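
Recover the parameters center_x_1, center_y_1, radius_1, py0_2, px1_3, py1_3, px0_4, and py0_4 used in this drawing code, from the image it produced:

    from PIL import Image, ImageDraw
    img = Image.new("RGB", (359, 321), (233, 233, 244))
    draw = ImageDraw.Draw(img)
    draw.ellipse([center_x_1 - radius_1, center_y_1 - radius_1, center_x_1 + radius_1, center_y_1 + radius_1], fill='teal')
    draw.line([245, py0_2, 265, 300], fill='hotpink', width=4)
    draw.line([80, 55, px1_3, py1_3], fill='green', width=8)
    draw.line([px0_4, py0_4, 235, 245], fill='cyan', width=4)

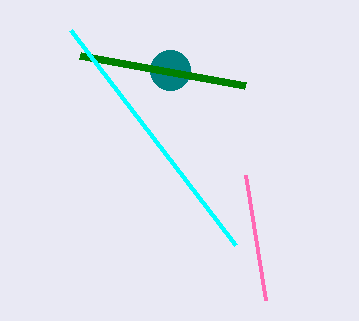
center_x_1 = 170; center_y_1 = 70; radius_1 = 20; py0_2 = 175; px1_3 = 245; py1_3 = 85; px0_4 = 70; py0_4 = 30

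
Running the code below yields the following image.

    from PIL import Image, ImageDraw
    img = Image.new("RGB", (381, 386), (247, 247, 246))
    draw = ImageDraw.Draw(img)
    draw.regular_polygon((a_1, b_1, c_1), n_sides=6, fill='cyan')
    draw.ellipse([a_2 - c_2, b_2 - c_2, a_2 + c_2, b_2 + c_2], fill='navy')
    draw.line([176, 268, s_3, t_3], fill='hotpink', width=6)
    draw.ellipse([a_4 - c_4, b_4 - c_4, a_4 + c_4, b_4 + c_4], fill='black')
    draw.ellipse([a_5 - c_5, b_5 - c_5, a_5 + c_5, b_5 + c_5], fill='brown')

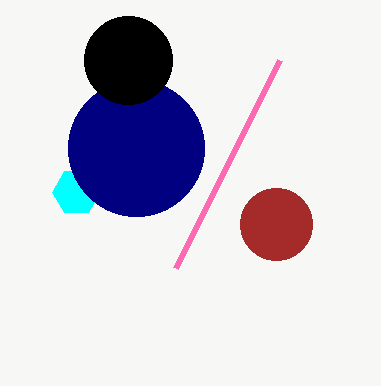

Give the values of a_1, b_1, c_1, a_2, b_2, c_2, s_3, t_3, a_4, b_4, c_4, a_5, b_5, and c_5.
a_1 = 76
b_1 = 192
c_1 = 24
a_2 = 136
b_2 = 148
c_2 = 68
s_3 = 280
t_3 = 60
a_4 = 128
b_4 = 60
c_4 = 44
a_5 = 276
b_5 = 224
c_5 = 36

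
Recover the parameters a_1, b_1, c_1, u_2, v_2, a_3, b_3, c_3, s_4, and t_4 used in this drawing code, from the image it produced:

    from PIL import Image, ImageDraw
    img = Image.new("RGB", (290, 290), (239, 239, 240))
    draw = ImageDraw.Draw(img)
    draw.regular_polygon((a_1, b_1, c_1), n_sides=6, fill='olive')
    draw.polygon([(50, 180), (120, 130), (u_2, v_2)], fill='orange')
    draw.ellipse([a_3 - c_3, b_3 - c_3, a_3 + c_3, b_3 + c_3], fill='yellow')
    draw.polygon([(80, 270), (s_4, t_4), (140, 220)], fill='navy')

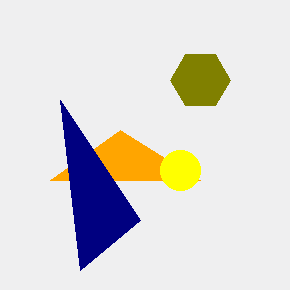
a_1 = 200; b_1 = 80; c_1 = 30; u_2 = 200; v_2 = 180; a_3 = 180; b_3 = 170; c_3 = 20; s_4 = 60; t_4 = 100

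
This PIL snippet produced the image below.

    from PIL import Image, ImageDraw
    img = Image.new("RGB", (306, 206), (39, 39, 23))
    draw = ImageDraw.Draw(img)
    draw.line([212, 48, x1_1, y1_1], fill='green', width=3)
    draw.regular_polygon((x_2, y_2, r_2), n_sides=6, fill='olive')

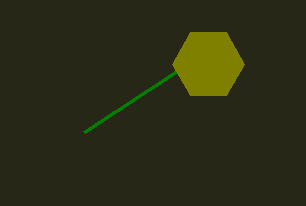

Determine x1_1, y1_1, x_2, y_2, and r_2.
x1_1 = 84
y1_1 = 132
x_2 = 208
y_2 = 64
r_2 = 36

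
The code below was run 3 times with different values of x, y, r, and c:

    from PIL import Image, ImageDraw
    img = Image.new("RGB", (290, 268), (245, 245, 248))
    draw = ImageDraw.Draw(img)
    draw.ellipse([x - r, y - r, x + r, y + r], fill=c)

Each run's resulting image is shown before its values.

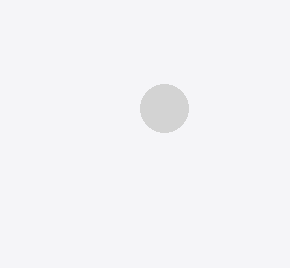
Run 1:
x = 164, y = 108, r = 24, c = 'lightgray'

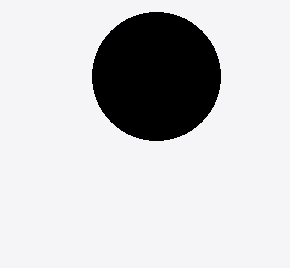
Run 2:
x = 156
y = 76
r = 64
c = 'black'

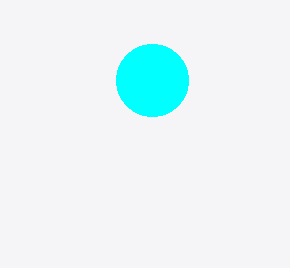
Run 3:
x = 152
y = 80
r = 36
c = 'cyan'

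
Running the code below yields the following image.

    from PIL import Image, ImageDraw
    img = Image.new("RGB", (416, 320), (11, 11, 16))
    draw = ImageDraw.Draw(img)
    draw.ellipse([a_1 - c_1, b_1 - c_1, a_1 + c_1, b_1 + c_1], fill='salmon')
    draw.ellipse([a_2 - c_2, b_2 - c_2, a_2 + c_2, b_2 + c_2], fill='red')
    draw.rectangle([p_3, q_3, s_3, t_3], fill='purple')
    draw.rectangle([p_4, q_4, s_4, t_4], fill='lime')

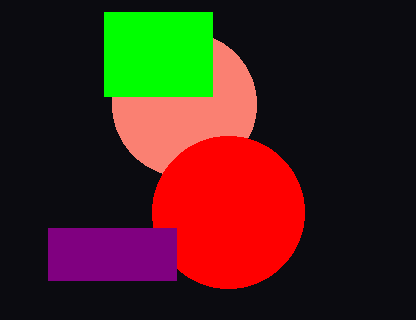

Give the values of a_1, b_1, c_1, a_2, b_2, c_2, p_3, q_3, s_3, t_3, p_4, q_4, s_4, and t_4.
a_1 = 184, b_1 = 104, c_1 = 72, a_2 = 228, b_2 = 212, c_2 = 76, p_3 = 48, q_3 = 228, s_3 = 176, t_3 = 280, p_4 = 104, q_4 = 12, s_4 = 212, t_4 = 96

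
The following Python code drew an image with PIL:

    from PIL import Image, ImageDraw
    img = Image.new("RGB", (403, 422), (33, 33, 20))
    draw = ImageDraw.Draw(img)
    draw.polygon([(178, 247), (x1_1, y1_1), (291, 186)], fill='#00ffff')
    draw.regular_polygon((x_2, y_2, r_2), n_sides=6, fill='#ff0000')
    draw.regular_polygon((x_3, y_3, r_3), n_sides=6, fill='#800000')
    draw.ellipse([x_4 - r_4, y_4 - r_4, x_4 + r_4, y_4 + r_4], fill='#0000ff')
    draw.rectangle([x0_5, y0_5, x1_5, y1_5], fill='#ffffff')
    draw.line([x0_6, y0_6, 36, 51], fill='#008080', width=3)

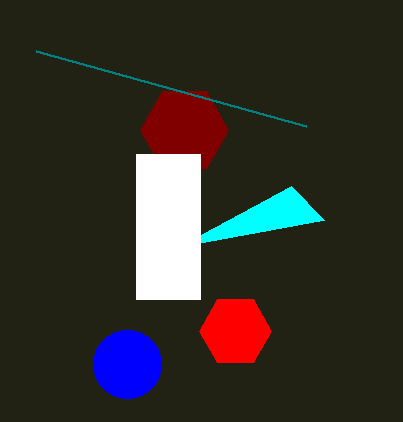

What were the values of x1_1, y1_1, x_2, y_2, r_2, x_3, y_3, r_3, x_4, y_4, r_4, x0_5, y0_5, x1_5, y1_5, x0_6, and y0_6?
x1_1 = 324
y1_1 = 220
x_2 = 235
y_2 = 331
r_2 = 36
x_3 = 184
y_3 = 130
r_3 = 44
x_4 = 127
y_4 = 364
r_4 = 34
x0_5 = 136
y0_5 = 154
x1_5 = 200
y1_5 = 299
x0_6 = 306
y0_6 = 126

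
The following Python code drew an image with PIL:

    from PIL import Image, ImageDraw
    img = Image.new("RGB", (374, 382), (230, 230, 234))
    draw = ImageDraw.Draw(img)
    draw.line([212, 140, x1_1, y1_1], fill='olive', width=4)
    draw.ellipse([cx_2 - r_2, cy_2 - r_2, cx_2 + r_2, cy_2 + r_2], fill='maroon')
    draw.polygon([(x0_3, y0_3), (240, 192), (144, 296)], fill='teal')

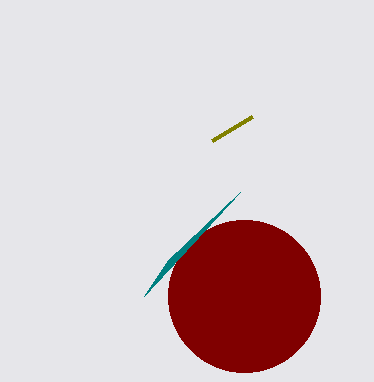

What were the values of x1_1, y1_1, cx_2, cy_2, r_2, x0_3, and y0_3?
x1_1 = 252; y1_1 = 116; cx_2 = 244; cy_2 = 296; r_2 = 76; x0_3 = 168; y0_3 = 260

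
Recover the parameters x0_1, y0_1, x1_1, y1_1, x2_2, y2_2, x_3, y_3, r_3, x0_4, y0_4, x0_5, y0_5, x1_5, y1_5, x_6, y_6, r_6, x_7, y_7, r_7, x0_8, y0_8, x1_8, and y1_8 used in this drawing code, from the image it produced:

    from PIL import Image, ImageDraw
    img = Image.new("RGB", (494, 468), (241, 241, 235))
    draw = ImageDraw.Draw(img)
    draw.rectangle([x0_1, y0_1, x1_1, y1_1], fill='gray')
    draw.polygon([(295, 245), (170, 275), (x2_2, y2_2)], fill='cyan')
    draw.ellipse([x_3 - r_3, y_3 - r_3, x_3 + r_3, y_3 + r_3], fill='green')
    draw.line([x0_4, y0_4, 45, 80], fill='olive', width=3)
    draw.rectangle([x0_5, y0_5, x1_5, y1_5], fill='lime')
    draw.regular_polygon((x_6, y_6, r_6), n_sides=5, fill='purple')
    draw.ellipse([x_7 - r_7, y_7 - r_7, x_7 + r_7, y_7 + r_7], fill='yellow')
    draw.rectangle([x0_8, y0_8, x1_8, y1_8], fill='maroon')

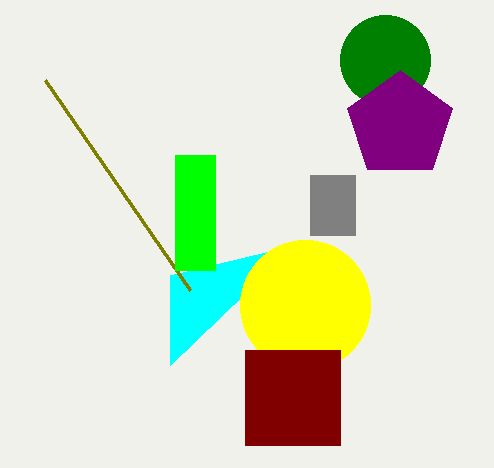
x0_1 = 310
y0_1 = 175
x1_1 = 355
y1_1 = 235
x2_2 = 170
y2_2 = 365
x_3 = 385
y_3 = 60
r_3 = 45
x0_4 = 190
y0_4 = 290
x0_5 = 175
y0_5 = 155
x1_5 = 215
y1_5 = 270
x_6 = 400
y_6 = 125
r_6 = 55
x_7 = 305
y_7 = 305
r_7 = 65
x0_8 = 245
y0_8 = 350
x1_8 = 340
y1_8 = 445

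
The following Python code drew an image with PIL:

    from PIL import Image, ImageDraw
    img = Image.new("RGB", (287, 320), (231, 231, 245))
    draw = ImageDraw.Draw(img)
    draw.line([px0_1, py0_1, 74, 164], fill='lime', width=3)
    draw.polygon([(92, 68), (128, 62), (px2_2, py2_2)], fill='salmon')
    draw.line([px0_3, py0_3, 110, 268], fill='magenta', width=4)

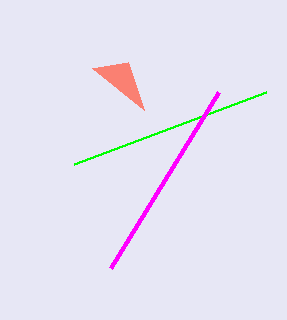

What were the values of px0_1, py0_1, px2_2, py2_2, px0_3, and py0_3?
px0_1 = 266; py0_1 = 92; px2_2 = 144; py2_2 = 110; px0_3 = 218; py0_3 = 92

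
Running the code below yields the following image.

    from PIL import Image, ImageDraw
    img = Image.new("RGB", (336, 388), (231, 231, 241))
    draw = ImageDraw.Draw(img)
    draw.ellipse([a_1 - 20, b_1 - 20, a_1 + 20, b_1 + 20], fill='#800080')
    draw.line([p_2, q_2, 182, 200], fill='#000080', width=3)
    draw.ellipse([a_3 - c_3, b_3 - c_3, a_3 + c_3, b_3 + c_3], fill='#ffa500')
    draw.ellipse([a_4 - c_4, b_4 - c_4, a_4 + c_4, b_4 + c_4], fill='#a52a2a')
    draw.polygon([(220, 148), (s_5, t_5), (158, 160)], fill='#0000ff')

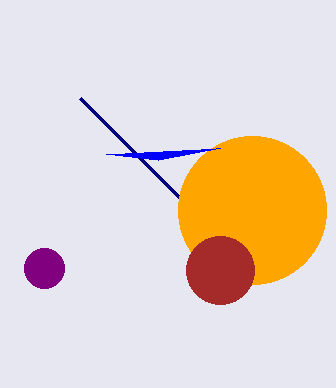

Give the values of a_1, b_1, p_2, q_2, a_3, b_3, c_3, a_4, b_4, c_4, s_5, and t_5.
a_1 = 44
b_1 = 268
p_2 = 80
q_2 = 98
a_3 = 252
b_3 = 210
c_3 = 74
a_4 = 220
b_4 = 270
c_4 = 34
s_5 = 106
t_5 = 154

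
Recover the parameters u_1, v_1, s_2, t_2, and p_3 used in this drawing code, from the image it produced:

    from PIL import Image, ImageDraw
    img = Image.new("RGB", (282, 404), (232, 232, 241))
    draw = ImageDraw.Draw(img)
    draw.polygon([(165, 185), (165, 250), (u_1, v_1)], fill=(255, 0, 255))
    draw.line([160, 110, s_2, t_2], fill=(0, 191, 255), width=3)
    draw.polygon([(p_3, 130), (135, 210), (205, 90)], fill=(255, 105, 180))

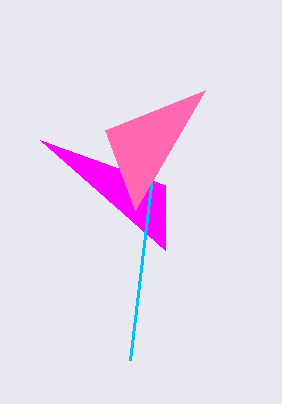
u_1 = 40; v_1 = 140; s_2 = 130; t_2 = 360; p_3 = 105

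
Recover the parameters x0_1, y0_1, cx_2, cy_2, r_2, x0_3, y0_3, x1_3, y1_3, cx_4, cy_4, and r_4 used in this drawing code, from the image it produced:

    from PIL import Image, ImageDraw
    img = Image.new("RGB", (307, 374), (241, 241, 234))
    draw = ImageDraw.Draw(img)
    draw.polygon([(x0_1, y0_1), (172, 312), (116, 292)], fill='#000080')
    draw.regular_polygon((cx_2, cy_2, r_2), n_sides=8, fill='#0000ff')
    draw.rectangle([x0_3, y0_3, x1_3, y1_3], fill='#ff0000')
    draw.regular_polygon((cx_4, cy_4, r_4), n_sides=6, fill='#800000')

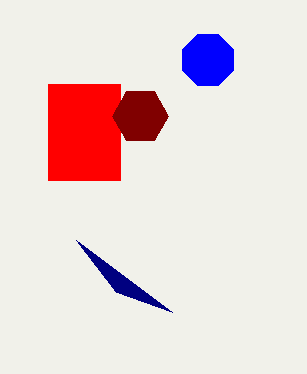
x0_1 = 76
y0_1 = 240
cx_2 = 208
cy_2 = 60
r_2 = 28
x0_3 = 48
y0_3 = 84
x1_3 = 120
y1_3 = 180
cx_4 = 140
cy_4 = 116
r_4 = 28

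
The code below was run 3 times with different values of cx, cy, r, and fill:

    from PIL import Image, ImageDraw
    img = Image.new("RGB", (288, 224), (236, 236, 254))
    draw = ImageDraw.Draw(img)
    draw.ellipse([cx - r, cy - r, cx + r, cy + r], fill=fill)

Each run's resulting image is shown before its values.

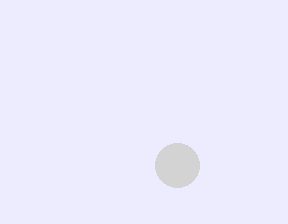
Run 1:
cx = 177
cy = 165
r = 22
fill = 'lightgray'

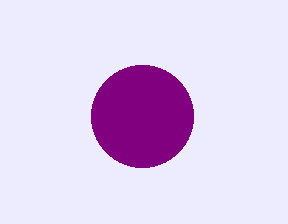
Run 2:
cx = 142
cy = 116
r = 51
fill = 'purple'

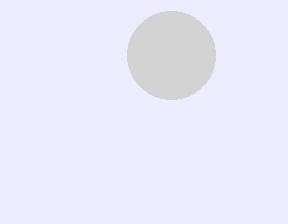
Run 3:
cx = 171
cy = 55
r = 44
fill = 'lightgray'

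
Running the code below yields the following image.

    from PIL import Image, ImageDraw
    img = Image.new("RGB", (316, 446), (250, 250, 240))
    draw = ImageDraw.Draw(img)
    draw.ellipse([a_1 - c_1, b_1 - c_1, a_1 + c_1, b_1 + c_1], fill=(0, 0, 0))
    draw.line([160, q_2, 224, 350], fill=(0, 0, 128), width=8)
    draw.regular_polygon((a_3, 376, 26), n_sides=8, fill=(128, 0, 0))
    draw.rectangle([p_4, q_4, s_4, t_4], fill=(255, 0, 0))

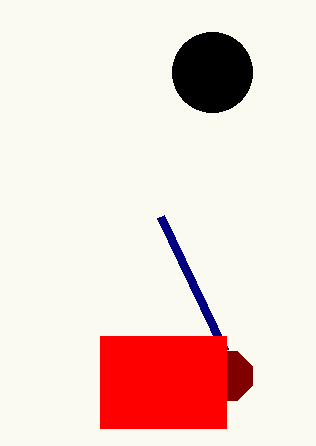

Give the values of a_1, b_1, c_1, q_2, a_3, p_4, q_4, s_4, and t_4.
a_1 = 212
b_1 = 72
c_1 = 40
q_2 = 216
a_3 = 228
p_4 = 100
q_4 = 336
s_4 = 226
t_4 = 428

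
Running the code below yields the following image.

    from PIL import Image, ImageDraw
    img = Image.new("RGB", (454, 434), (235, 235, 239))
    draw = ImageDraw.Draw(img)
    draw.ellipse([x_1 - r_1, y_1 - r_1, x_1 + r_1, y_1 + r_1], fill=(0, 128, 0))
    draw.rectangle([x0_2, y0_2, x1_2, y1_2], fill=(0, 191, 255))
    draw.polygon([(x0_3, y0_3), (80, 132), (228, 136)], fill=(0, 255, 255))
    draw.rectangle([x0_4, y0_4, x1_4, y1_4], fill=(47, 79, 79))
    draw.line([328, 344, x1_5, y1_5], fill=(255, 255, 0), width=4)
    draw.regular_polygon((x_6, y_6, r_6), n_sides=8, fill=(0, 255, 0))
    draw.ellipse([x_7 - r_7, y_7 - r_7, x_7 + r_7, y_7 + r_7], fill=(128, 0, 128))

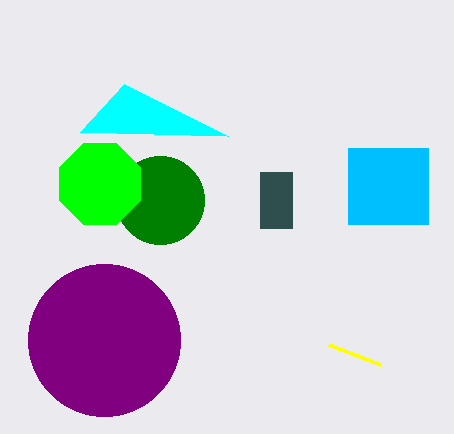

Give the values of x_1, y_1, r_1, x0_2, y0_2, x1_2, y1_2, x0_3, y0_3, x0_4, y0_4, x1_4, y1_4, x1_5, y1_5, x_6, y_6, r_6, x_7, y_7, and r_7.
x_1 = 160; y_1 = 200; r_1 = 44; x0_2 = 348; y0_2 = 148; x1_2 = 428; y1_2 = 224; x0_3 = 124; y0_3 = 84; x0_4 = 260; y0_4 = 172; x1_4 = 292; y1_4 = 228; x1_5 = 380; y1_5 = 364; x_6 = 100; y_6 = 184; r_6 = 44; x_7 = 104; y_7 = 340; r_7 = 76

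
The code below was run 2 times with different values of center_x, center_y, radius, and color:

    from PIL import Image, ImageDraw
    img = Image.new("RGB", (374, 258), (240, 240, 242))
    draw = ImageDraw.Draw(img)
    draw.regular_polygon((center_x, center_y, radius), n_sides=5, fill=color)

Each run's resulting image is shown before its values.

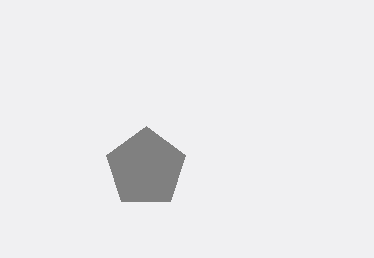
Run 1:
center_x = 146, center_y = 168, radius = 42, color = 'gray'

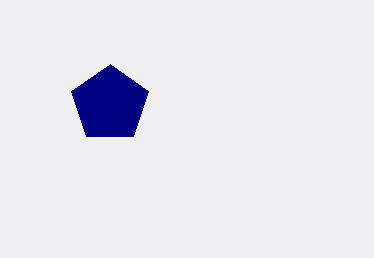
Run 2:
center_x = 110, center_y = 104, radius = 40, color = 'navy'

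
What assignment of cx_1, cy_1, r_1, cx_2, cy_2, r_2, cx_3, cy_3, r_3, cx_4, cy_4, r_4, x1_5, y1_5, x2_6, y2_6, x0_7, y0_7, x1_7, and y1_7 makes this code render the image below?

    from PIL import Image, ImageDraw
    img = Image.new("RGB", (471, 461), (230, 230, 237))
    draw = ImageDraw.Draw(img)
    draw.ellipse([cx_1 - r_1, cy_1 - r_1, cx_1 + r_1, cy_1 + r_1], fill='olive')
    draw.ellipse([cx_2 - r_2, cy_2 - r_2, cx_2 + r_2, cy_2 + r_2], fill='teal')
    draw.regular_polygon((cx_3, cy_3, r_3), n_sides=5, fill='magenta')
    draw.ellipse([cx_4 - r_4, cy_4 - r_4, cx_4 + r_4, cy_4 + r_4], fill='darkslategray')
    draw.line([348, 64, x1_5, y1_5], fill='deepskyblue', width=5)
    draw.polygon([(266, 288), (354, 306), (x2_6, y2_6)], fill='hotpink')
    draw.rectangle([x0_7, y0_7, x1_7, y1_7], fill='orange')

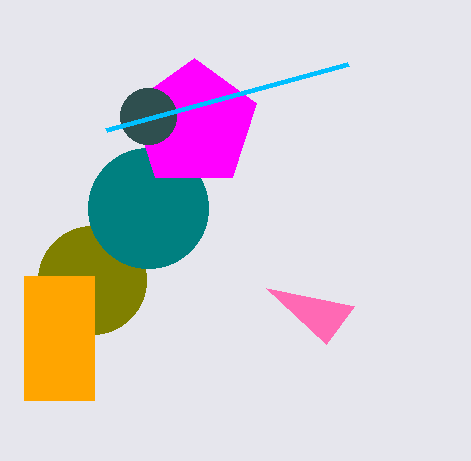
cx_1 = 92, cy_1 = 280, r_1 = 54, cx_2 = 148, cy_2 = 208, r_2 = 60, cx_3 = 194, cy_3 = 124, r_3 = 66, cx_4 = 148, cy_4 = 116, r_4 = 28, x1_5 = 106, y1_5 = 130, x2_6 = 326, y2_6 = 344, x0_7 = 24, y0_7 = 276, x1_7 = 94, y1_7 = 400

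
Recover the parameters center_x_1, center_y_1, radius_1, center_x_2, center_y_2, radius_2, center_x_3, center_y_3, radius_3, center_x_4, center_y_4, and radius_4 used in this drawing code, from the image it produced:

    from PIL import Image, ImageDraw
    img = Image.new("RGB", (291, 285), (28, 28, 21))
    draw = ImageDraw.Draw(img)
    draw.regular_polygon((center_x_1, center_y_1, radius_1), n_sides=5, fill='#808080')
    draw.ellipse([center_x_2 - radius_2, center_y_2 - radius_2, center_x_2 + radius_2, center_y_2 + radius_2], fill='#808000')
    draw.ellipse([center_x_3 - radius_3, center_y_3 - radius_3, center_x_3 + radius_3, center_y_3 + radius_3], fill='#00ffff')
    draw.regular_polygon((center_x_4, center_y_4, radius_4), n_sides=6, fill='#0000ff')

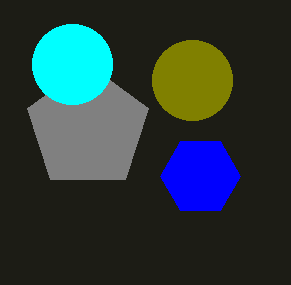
center_x_1 = 88; center_y_1 = 128; radius_1 = 64; center_x_2 = 192; center_y_2 = 80; radius_2 = 40; center_x_3 = 72; center_y_3 = 64; radius_3 = 40; center_x_4 = 200; center_y_4 = 176; radius_4 = 40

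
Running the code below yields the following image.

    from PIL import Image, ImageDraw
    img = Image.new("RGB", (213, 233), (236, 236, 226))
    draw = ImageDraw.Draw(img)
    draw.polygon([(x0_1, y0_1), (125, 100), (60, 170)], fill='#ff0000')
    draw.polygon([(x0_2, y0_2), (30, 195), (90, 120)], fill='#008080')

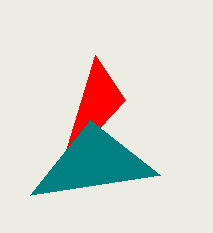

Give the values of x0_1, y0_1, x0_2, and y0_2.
x0_1 = 95; y0_1 = 55; x0_2 = 160; y0_2 = 175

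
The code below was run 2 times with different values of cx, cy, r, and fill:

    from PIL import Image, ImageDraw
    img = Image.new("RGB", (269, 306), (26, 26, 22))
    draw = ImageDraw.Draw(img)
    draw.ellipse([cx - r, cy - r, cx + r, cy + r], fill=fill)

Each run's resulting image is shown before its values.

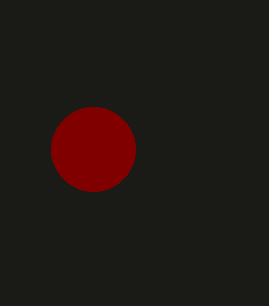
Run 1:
cx = 93
cy = 149
r = 42
fill = 'maroon'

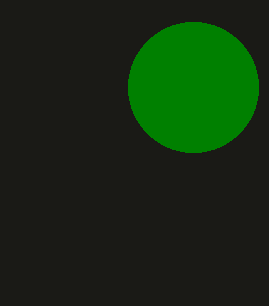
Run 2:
cx = 193
cy = 87
r = 65
fill = 'green'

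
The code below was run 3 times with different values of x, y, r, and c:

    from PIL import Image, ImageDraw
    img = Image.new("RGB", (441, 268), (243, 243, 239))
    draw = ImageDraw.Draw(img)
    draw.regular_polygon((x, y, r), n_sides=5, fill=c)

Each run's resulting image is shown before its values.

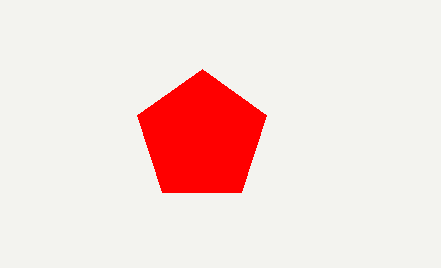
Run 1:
x = 202
y = 137
r = 68
c = 'red'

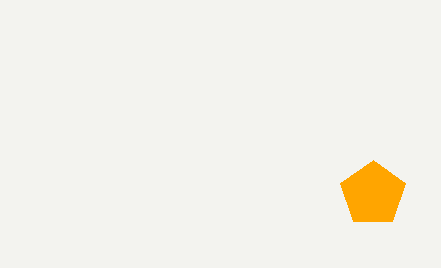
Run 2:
x = 373
y = 194
r = 34
c = 'orange'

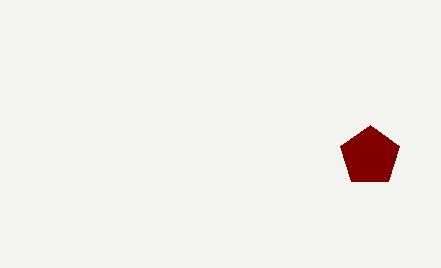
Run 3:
x = 370, y = 156, r = 31, c = 'maroon'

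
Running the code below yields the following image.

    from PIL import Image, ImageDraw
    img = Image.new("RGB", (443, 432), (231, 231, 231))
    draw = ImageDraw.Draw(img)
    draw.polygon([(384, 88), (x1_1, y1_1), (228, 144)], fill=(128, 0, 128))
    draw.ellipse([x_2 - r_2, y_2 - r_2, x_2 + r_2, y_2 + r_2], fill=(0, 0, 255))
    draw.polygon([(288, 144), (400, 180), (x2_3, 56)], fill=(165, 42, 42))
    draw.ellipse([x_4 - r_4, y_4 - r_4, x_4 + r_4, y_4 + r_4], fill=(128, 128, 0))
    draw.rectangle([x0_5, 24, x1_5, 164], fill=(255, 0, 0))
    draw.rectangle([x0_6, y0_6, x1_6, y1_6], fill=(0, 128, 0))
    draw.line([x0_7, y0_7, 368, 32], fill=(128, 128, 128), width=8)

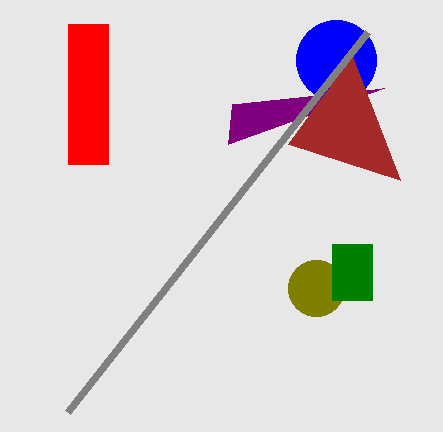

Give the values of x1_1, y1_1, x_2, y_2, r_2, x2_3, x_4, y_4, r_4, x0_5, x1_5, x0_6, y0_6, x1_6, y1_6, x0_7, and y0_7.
x1_1 = 232; y1_1 = 104; x_2 = 336; y_2 = 60; r_2 = 40; x2_3 = 352; x_4 = 316; y_4 = 288; r_4 = 28; x0_5 = 68; x1_5 = 108; x0_6 = 332; y0_6 = 244; x1_6 = 372; y1_6 = 300; x0_7 = 68; y0_7 = 412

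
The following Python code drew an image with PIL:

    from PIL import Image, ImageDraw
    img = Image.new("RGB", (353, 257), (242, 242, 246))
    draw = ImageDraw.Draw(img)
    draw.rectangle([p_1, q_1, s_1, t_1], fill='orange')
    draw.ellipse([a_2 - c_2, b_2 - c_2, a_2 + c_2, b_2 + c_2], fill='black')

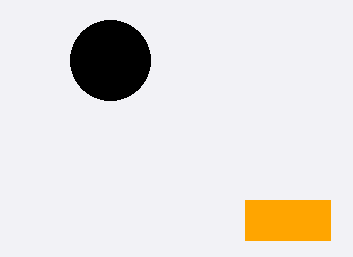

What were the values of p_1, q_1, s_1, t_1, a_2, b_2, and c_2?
p_1 = 245; q_1 = 200; s_1 = 330; t_1 = 240; a_2 = 110; b_2 = 60; c_2 = 40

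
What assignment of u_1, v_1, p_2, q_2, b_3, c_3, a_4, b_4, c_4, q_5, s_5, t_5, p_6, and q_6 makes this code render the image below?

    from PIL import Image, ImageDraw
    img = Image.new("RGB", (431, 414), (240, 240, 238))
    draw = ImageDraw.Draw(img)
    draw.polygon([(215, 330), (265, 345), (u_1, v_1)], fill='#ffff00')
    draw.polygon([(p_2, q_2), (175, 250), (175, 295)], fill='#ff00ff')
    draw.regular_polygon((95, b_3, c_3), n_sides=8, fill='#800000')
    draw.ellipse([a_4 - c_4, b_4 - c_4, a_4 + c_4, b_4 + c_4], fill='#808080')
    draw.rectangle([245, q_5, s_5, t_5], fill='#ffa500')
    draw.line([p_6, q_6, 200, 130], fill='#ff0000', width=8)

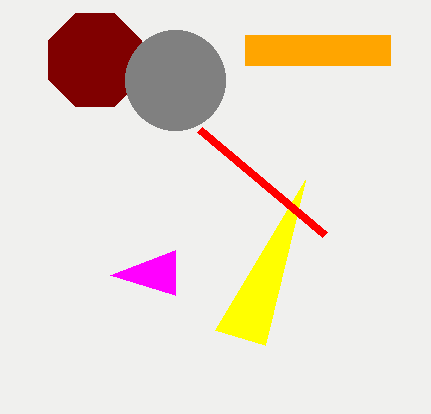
u_1 = 305; v_1 = 180; p_2 = 110; q_2 = 275; b_3 = 60; c_3 = 50; a_4 = 175; b_4 = 80; c_4 = 50; q_5 = 35; s_5 = 390; t_5 = 65; p_6 = 325; q_6 = 235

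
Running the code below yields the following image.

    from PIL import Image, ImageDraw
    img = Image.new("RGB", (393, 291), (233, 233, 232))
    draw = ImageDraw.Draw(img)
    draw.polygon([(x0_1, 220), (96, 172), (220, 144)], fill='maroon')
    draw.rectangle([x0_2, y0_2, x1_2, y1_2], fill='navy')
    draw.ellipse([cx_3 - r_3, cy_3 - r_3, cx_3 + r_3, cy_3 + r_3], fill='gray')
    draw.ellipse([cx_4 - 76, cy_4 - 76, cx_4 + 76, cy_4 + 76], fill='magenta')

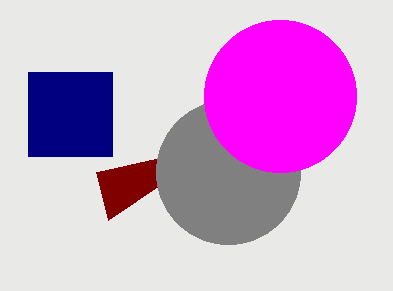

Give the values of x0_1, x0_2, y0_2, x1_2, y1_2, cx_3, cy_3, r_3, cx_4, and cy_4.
x0_1 = 108
x0_2 = 28
y0_2 = 72
x1_2 = 112
y1_2 = 156
cx_3 = 228
cy_3 = 172
r_3 = 72
cx_4 = 280
cy_4 = 96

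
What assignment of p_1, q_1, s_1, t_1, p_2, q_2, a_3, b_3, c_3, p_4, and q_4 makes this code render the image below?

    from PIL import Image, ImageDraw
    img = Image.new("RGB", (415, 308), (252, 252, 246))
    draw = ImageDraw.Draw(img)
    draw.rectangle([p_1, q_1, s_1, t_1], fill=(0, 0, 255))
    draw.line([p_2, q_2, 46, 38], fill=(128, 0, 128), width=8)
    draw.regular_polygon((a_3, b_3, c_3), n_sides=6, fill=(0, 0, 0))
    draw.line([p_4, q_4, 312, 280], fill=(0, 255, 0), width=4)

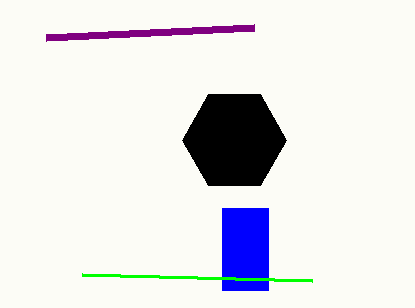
p_1 = 222
q_1 = 208
s_1 = 268
t_1 = 290
p_2 = 254
q_2 = 28
a_3 = 234
b_3 = 140
c_3 = 52
p_4 = 82
q_4 = 274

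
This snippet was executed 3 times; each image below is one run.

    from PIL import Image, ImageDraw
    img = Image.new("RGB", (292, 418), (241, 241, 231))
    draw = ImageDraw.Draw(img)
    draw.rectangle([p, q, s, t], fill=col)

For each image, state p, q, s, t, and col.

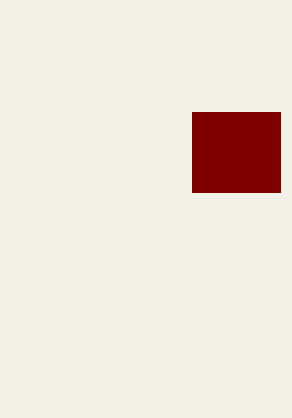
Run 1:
p = 192, q = 112, s = 280, t = 192, col = 'maroon'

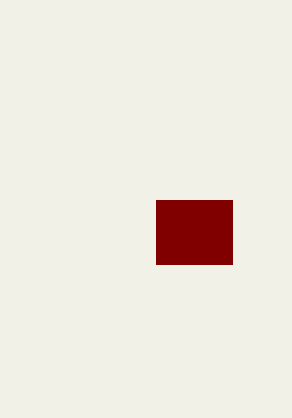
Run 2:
p = 156; q = 200; s = 232; t = 264; col = 'maroon'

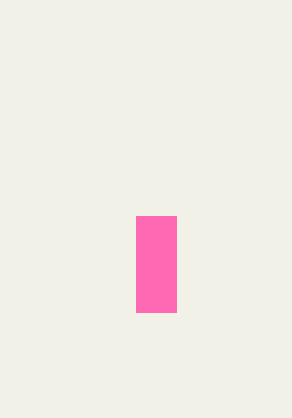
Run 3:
p = 136, q = 216, s = 176, t = 312, col = 'hotpink'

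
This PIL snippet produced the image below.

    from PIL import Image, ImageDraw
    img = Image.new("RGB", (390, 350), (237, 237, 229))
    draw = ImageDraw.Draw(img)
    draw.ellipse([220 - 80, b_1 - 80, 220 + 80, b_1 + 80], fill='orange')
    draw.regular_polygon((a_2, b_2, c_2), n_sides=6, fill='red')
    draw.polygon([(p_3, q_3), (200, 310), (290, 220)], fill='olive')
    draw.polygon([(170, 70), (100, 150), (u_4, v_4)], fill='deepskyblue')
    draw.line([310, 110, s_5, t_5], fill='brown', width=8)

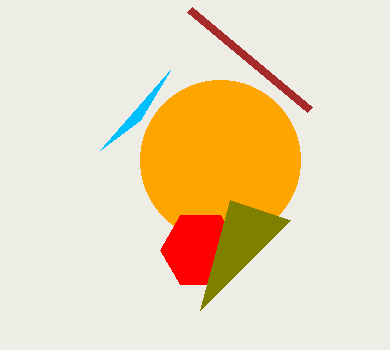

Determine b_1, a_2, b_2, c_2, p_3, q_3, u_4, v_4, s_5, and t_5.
b_1 = 160, a_2 = 200, b_2 = 250, c_2 = 40, p_3 = 230, q_3 = 200, u_4 = 140, v_4 = 120, s_5 = 190, t_5 = 10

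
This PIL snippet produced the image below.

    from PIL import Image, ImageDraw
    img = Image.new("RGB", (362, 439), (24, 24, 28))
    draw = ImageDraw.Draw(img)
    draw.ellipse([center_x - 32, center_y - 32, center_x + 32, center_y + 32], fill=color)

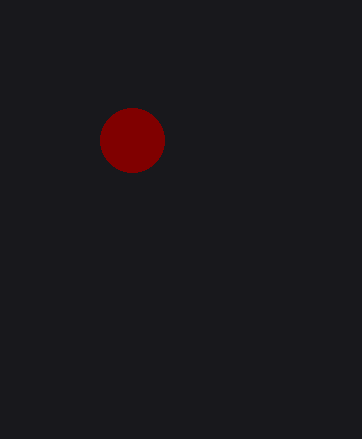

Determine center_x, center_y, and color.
center_x = 132, center_y = 140, color = 'maroon'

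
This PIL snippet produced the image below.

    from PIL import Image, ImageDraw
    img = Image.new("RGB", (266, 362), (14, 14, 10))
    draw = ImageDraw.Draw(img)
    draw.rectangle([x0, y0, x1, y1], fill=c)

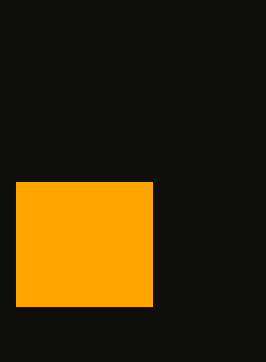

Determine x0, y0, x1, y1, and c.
x0 = 16, y0 = 182, x1 = 152, y1 = 306, c = 'orange'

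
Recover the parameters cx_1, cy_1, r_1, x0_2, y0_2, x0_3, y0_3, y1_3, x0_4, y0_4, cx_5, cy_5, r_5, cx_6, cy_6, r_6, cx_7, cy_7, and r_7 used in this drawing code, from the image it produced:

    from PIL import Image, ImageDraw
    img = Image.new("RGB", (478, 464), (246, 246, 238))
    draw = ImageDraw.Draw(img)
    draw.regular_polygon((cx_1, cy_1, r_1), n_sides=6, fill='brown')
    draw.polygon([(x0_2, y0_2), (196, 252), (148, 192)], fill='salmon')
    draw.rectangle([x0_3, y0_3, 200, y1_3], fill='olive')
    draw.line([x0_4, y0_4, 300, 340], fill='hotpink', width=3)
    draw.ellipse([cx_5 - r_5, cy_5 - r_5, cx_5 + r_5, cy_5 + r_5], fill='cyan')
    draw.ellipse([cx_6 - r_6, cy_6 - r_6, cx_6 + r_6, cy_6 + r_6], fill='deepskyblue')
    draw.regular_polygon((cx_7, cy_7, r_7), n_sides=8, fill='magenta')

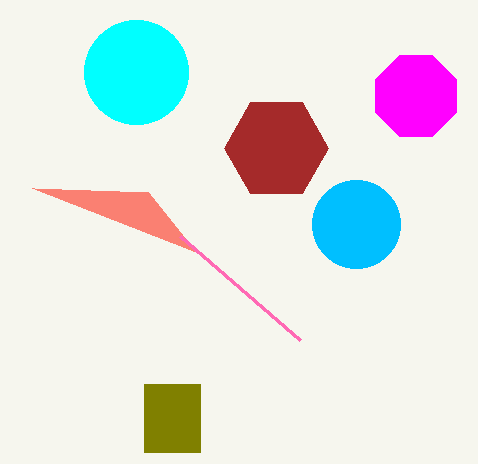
cx_1 = 276
cy_1 = 148
r_1 = 52
x0_2 = 32
y0_2 = 188
x0_3 = 144
y0_3 = 384
y1_3 = 452
x0_4 = 180
y0_4 = 236
cx_5 = 136
cy_5 = 72
r_5 = 52
cx_6 = 356
cy_6 = 224
r_6 = 44
cx_7 = 416
cy_7 = 96
r_7 = 44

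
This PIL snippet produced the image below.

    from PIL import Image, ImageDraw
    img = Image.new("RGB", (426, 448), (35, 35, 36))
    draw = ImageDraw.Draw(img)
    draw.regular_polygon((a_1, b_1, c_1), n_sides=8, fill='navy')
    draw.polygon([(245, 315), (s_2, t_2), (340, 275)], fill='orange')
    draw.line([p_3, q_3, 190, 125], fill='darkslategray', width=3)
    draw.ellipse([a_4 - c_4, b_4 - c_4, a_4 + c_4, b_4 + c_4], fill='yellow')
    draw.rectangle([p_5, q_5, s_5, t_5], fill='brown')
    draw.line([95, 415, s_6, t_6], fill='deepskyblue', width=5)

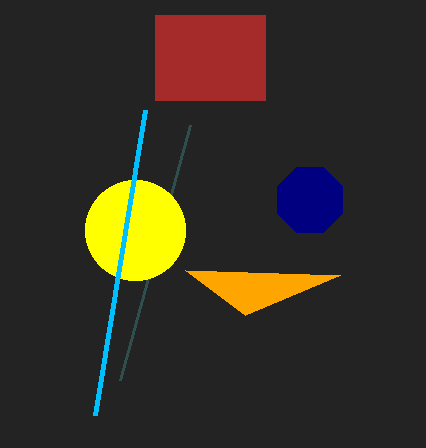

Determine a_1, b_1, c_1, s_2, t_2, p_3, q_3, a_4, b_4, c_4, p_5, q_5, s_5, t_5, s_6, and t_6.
a_1 = 310
b_1 = 200
c_1 = 35
s_2 = 185
t_2 = 270
p_3 = 120
q_3 = 380
a_4 = 135
b_4 = 230
c_4 = 50
p_5 = 155
q_5 = 15
s_5 = 265
t_5 = 100
s_6 = 145
t_6 = 110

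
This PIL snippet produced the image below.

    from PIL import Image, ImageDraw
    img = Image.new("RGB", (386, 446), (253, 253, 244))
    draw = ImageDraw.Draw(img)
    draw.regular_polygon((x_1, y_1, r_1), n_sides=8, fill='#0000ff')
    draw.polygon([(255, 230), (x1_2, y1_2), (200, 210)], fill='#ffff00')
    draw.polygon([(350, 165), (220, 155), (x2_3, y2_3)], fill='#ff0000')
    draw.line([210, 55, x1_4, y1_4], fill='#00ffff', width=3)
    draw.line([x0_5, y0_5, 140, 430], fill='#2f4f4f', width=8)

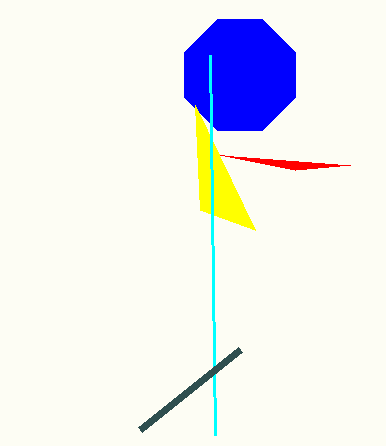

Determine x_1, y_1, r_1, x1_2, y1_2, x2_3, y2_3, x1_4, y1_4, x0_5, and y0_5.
x_1 = 240
y_1 = 75
r_1 = 60
x1_2 = 195
y1_2 = 105
x2_3 = 295
y2_3 = 170
x1_4 = 215
y1_4 = 435
x0_5 = 240
y0_5 = 350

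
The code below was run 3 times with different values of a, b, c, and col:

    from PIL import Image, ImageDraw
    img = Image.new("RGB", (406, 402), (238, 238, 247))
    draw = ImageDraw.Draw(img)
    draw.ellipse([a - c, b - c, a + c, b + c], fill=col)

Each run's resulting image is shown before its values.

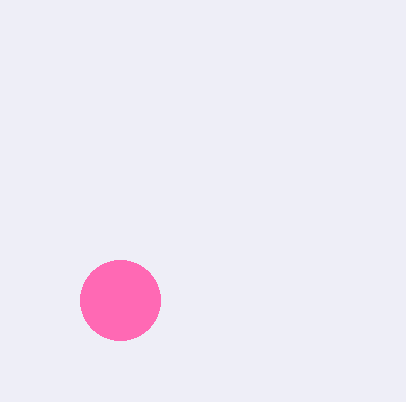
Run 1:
a = 120; b = 300; c = 40; col = 'hotpink'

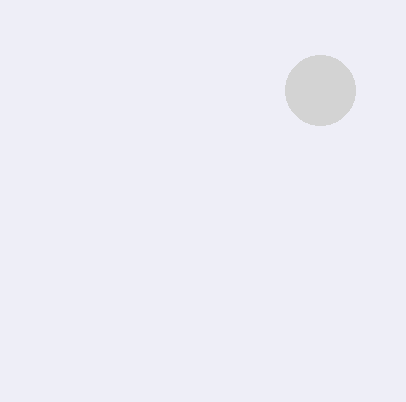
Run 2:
a = 320
b = 90
c = 35
col = 'lightgray'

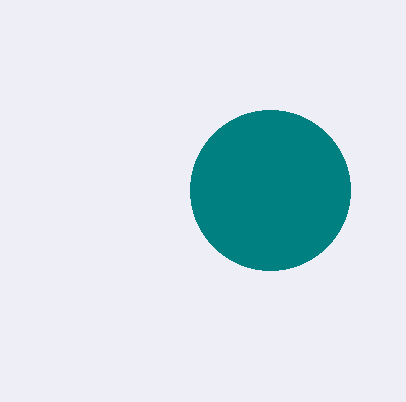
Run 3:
a = 270
b = 190
c = 80
col = 'teal'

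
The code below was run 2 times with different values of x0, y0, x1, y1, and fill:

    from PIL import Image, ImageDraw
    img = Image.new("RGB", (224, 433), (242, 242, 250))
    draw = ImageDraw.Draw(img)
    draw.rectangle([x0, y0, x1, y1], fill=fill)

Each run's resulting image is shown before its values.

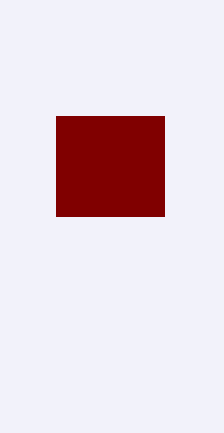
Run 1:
x0 = 56; y0 = 116; x1 = 164; y1 = 216; fill = 'maroon'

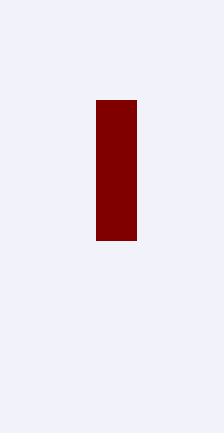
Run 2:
x0 = 96, y0 = 100, x1 = 136, y1 = 240, fill = 'maroon'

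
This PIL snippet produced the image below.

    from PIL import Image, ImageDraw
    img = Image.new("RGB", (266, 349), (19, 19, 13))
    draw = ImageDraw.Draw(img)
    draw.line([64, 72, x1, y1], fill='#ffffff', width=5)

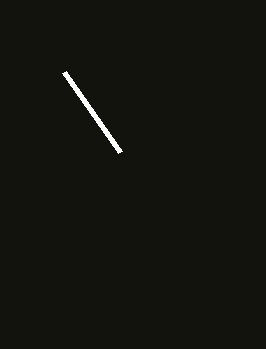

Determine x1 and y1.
x1 = 120, y1 = 152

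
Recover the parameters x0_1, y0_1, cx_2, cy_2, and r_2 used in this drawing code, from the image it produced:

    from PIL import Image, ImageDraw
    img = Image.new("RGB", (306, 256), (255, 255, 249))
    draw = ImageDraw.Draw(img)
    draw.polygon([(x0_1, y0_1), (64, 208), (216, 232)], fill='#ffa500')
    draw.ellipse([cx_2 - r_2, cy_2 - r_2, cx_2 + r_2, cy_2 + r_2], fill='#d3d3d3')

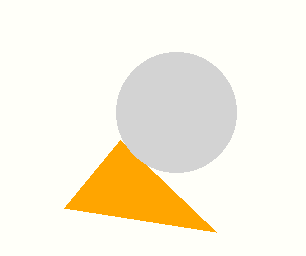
x0_1 = 120; y0_1 = 140; cx_2 = 176; cy_2 = 112; r_2 = 60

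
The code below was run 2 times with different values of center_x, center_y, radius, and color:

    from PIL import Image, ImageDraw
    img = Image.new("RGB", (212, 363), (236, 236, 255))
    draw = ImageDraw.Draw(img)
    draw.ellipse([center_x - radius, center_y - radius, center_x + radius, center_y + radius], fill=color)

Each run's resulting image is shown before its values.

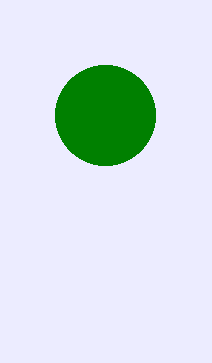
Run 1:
center_x = 105, center_y = 115, radius = 50, color = 'green'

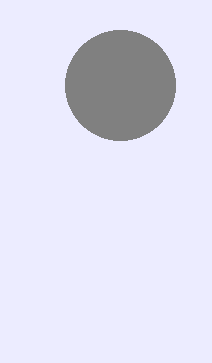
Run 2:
center_x = 120
center_y = 85
radius = 55
color = 'gray'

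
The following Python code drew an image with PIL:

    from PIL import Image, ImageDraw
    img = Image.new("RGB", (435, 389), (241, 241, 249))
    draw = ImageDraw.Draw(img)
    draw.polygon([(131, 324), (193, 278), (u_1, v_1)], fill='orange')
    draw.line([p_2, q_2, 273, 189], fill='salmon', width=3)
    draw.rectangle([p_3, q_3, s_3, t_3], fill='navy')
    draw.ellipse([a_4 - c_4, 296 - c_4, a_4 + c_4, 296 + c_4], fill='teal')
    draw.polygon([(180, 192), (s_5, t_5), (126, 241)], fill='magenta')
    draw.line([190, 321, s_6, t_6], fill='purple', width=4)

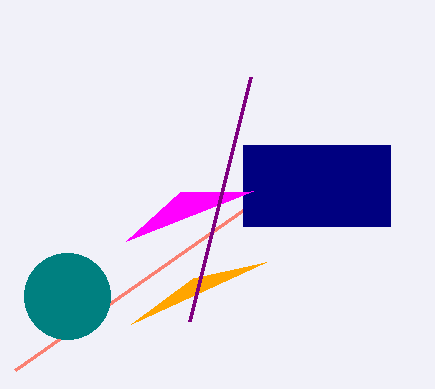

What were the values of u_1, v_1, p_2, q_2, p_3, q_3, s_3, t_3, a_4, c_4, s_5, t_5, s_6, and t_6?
u_1 = 266, v_1 = 262, p_2 = 15, q_2 = 370, p_3 = 243, q_3 = 145, s_3 = 390, t_3 = 226, a_4 = 67, c_4 = 43, s_5 = 253, t_5 = 191, s_6 = 251, t_6 = 77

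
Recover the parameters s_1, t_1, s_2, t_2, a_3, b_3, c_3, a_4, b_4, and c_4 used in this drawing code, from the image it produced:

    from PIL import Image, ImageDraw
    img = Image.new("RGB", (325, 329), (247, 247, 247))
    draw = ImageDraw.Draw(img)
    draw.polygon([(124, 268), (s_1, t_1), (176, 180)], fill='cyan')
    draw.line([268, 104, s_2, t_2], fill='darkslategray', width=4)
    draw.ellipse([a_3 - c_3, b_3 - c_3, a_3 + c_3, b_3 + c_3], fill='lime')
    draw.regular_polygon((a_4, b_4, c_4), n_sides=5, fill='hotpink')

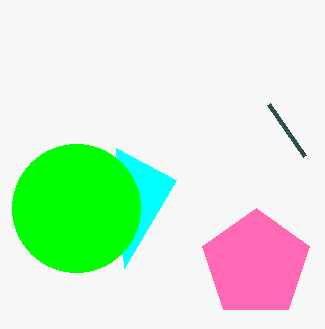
s_1 = 116, t_1 = 148, s_2 = 304, t_2 = 156, a_3 = 76, b_3 = 208, c_3 = 64, a_4 = 256, b_4 = 264, c_4 = 56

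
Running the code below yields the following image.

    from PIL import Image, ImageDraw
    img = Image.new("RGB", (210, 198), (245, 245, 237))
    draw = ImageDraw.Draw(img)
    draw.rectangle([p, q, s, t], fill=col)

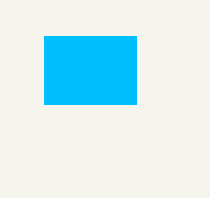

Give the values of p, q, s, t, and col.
p = 44; q = 36; s = 136; t = 104; col = 'deepskyblue'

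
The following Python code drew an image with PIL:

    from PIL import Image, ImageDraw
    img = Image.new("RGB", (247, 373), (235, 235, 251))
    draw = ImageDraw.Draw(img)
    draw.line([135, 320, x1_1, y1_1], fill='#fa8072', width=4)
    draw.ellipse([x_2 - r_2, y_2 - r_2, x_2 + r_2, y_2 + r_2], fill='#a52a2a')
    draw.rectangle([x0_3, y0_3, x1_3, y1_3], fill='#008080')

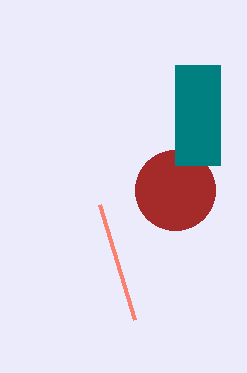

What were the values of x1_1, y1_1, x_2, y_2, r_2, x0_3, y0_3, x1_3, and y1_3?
x1_1 = 100
y1_1 = 205
x_2 = 175
y_2 = 190
r_2 = 40
x0_3 = 175
y0_3 = 65
x1_3 = 220
y1_3 = 165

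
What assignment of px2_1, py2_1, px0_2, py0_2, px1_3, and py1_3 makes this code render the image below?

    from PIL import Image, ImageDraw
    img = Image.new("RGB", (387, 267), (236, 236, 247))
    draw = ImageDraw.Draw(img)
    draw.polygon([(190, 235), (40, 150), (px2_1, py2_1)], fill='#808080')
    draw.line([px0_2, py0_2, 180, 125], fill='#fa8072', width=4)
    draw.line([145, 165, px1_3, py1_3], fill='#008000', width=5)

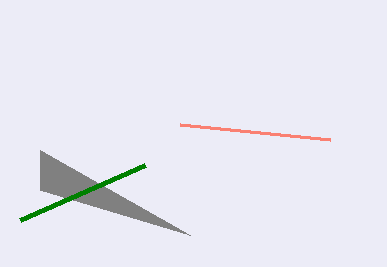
px2_1 = 40
py2_1 = 190
px0_2 = 330
py0_2 = 140
px1_3 = 20
py1_3 = 220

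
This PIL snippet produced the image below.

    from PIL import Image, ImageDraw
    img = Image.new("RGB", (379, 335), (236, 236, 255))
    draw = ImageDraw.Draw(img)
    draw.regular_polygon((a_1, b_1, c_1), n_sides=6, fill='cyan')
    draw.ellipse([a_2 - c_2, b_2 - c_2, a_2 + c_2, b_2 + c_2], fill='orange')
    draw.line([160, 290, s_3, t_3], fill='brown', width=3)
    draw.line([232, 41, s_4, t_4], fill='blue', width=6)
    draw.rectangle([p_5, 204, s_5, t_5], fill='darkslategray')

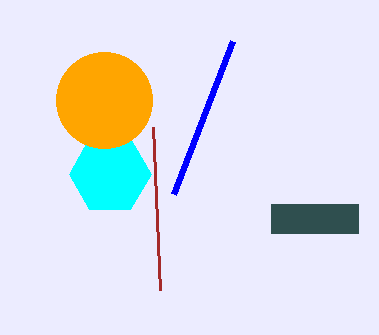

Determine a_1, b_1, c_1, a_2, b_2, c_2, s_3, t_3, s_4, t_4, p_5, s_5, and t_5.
a_1 = 110, b_1 = 174, c_1 = 41, a_2 = 104, b_2 = 100, c_2 = 48, s_3 = 153, t_3 = 127, s_4 = 173, t_4 = 194, p_5 = 271, s_5 = 358, t_5 = 233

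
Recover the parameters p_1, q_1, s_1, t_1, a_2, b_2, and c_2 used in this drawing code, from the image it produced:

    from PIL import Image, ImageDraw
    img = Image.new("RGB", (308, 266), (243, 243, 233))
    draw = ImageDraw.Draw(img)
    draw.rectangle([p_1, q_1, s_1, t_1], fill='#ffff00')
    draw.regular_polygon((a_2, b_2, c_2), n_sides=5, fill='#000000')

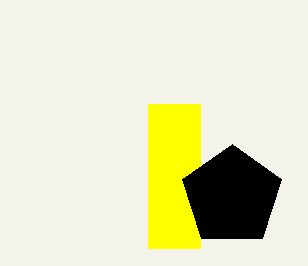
p_1 = 148, q_1 = 104, s_1 = 200, t_1 = 248, a_2 = 232, b_2 = 196, c_2 = 52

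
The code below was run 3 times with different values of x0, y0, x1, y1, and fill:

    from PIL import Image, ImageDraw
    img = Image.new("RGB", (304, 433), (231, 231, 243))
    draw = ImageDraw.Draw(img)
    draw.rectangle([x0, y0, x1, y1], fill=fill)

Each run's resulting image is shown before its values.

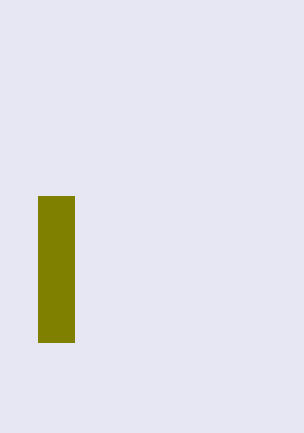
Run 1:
x0 = 38; y0 = 196; x1 = 74; y1 = 342; fill = 'olive'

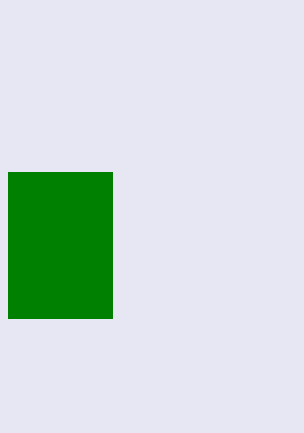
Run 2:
x0 = 8; y0 = 172; x1 = 112; y1 = 318; fill = 'green'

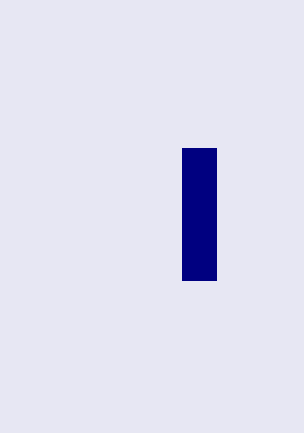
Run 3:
x0 = 182
y0 = 148
x1 = 216
y1 = 280
fill = 'navy'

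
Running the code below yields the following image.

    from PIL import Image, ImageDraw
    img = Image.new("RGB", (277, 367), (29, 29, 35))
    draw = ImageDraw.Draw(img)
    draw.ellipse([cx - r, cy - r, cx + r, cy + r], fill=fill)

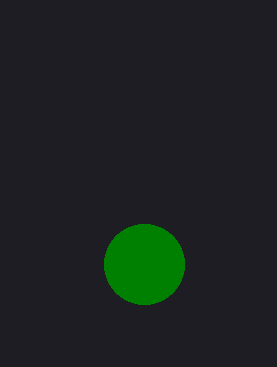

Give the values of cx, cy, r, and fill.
cx = 144, cy = 264, r = 40, fill = 'green'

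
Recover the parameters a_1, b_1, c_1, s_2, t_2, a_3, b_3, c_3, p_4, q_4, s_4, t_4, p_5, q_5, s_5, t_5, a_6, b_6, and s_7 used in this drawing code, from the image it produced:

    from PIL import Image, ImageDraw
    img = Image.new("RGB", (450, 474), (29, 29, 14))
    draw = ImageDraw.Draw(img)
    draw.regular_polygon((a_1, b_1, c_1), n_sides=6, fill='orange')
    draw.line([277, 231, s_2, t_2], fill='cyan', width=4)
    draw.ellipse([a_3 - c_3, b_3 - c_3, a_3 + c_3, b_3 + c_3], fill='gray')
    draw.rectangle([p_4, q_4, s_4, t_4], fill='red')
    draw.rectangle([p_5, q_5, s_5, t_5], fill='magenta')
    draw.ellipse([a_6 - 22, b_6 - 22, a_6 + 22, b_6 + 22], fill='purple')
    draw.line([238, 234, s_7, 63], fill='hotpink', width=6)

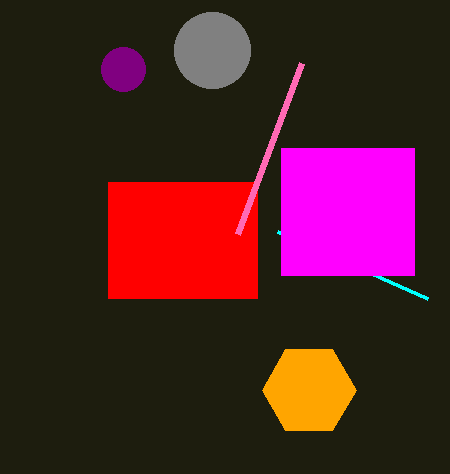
a_1 = 309
b_1 = 390
c_1 = 47
s_2 = 427
t_2 = 298
a_3 = 212
b_3 = 50
c_3 = 38
p_4 = 108
q_4 = 182
s_4 = 257
t_4 = 298
p_5 = 281
q_5 = 148
s_5 = 414
t_5 = 275
a_6 = 123
b_6 = 69
s_7 = 302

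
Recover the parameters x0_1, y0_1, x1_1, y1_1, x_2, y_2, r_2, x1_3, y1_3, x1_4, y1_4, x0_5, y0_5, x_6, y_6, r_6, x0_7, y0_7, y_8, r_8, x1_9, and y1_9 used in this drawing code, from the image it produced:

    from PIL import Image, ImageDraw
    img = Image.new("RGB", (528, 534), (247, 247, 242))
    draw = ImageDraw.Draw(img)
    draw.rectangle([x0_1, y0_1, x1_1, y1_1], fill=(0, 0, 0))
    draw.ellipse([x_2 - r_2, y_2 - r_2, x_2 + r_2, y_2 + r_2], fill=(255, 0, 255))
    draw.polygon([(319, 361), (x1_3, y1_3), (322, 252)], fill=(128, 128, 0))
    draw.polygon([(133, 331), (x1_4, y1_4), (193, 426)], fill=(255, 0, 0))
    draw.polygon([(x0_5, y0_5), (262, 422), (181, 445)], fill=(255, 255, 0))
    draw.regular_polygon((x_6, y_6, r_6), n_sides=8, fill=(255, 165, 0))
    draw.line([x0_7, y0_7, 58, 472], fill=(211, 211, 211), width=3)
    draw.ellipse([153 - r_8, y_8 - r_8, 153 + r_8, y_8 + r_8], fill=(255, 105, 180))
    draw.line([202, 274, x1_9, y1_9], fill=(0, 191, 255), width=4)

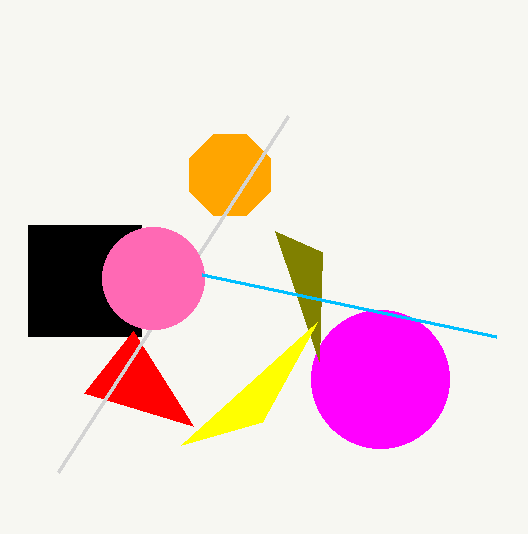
x0_1 = 28, y0_1 = 225, x1_1 = 141, y1_1 = 336, x_2 = 380, y_2 = 379, r_2 = 69, x1_3 = 275, y1_3 = 231, x1_4 = 84, y1_4 = 393, x0_5 = 317, y0_5 = 322, x_6 = 230, y_6 = 175, r_6 = 44, x0_7 = 288, y0_7 = 116, y_8 = 278, r_8 = 51, x1_9 = 496, y1_9 = 336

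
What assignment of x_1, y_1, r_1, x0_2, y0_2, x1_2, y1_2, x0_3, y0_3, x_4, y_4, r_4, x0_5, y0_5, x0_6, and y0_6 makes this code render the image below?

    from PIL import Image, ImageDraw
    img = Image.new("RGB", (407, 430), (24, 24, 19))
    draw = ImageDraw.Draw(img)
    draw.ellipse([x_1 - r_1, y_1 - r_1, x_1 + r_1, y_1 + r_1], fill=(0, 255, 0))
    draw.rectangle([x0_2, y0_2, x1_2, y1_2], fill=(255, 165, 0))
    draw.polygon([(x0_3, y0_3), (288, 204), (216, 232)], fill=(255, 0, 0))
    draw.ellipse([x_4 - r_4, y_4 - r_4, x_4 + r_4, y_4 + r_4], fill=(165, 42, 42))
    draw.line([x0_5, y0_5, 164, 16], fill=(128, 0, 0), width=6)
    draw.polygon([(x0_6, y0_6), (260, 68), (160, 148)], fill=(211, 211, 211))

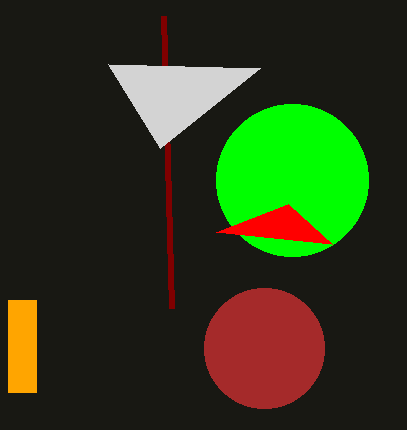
x_1 = 292
y_1 = 180
r_1 = 76
x0_2 = 8
y0_2 = 300
x1_2 = 36
y1_2 = 392
x0_3 = 332
y0_3 = 244
x_4 = 264
y_4 = 348
r_4 = 60
x0_5 = 172
y0_5 = 308
x0_6 = 108
y0_6 = 64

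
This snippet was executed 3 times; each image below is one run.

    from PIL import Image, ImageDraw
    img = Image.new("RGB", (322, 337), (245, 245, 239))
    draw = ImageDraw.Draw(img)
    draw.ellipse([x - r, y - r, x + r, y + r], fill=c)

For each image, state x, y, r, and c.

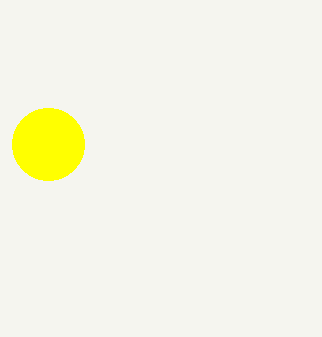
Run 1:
x = 48; y = 144; r = 36; c = 'yellow'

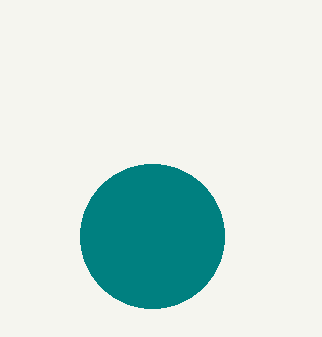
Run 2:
x = 152; y = 236; r = 72; c = 'teal'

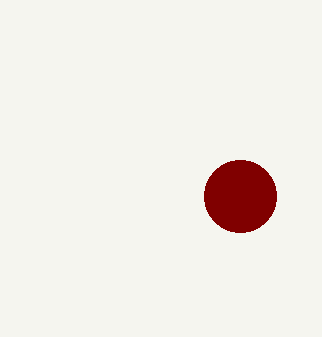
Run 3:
x = 240
y = 196
r = 36
c = 'maroon'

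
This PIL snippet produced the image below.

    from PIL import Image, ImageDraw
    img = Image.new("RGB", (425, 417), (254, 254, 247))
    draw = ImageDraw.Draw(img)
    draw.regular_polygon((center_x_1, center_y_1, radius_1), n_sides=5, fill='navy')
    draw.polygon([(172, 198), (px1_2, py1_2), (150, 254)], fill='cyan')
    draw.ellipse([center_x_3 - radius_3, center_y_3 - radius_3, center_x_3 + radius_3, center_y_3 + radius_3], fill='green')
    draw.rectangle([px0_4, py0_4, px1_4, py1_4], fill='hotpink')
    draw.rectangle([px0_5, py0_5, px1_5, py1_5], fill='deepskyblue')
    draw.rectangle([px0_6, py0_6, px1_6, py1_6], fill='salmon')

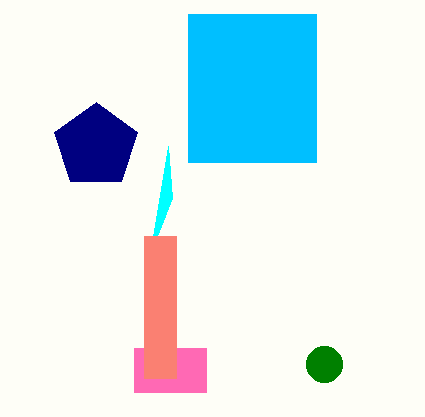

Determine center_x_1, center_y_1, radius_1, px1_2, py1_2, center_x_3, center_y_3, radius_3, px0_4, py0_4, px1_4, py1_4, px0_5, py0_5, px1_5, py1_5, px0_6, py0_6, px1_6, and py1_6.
center_x_1 = 96, center_y_1 = 146, radius_1 = 44, px1_2 = 168, py1_2 = 146, center_x_3 = 324, center_y_3 = 364, radius_3 = 18, px0_4 = 134, py0_4 = 348, px1_4 = 206, py1_4 = 392, px0_5 = 188, py0_5 = 14, px1_5 = 316, py1_5 = 162, px0_6 = 144, py0_6 = 236, px1_6 = 176, py1_6 = 378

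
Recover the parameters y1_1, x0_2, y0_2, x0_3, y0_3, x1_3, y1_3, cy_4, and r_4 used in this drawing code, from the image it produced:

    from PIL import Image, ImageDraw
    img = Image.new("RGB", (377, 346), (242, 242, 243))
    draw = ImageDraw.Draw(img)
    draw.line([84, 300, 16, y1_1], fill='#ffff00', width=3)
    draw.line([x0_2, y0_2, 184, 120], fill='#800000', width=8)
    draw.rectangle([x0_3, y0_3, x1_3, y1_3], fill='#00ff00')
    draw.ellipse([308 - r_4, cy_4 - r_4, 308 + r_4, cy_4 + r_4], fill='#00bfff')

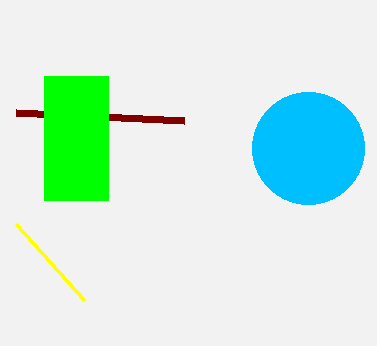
y1_1 = 224
x0_2 = 16
y0_2 = 112
x0_3 = 44
y0_3 = 76
x1_3 = 108
y1_3 = 200
cy_4 = 148
r_4 = 56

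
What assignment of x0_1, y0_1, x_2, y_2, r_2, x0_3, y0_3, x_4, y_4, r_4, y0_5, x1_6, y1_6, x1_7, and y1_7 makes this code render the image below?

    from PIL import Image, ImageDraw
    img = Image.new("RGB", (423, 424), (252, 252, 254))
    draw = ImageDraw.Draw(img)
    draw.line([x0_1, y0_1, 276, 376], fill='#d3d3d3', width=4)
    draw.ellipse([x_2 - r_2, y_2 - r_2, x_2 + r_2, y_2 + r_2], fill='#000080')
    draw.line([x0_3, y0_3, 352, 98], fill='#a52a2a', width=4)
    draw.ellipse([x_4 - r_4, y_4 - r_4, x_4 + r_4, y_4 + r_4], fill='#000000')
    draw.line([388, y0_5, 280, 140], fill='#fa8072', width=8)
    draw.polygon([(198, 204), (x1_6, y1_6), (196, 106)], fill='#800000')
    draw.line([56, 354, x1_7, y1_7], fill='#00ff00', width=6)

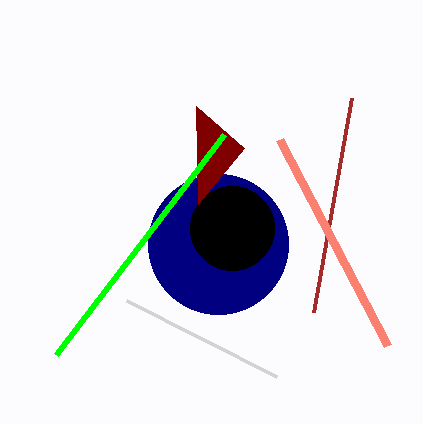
x0_1 = 126; y0_1 = 300; x_2 = 218; y_2 = 244; r_2 = 70; x0_3 = 314; y0_3 = 312; x_4 = 232; y_4 = 228; r_4 = 42; y0_5 = 346; x1_6 = 244; y1_6 = 148; x1_7 = 224; y1_7 = 134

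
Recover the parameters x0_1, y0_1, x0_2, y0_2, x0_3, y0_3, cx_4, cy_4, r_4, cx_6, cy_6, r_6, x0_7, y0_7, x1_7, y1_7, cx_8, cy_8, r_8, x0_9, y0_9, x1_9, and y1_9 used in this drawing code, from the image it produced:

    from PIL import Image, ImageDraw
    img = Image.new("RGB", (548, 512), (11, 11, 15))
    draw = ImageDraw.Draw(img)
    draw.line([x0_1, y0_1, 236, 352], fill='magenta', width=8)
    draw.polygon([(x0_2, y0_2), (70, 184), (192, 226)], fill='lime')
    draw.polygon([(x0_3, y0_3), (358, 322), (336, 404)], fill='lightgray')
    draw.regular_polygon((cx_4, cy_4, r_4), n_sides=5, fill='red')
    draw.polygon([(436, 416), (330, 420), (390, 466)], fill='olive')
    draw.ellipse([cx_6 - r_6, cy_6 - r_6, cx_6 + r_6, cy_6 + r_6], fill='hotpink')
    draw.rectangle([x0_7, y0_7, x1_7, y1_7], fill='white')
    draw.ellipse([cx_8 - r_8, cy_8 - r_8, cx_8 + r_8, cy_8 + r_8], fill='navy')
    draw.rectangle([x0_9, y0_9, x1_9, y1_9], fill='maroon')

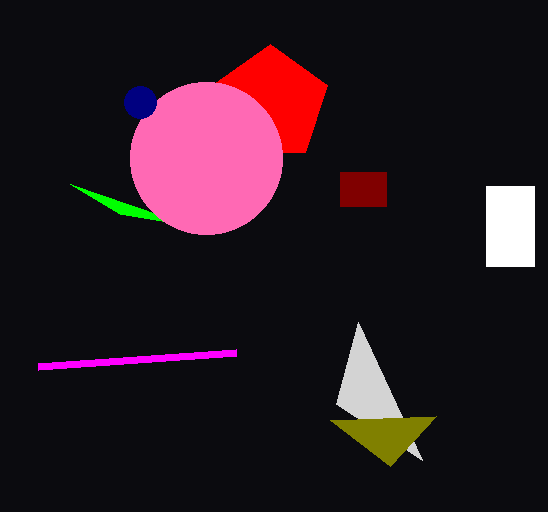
x0_1 = 38, y0_1 = 366, x0_2 = 120, y0_2 = 214, x0_3 = 422, y0_3 = 460, cx_4 = 270, cy_4 = 104, r_4 = 60, cx_6 = 206, cy_6 = 158, r_6 = 76, x0_7 = 486, y0_7 = 186, x1_7 = 534, y1_7 = 266, cx_8 = 140, cy_8 = 102, r_8 = 16, x0_9 = 340, y0_9 = 172, x1_9 = 386, y1_9 = 206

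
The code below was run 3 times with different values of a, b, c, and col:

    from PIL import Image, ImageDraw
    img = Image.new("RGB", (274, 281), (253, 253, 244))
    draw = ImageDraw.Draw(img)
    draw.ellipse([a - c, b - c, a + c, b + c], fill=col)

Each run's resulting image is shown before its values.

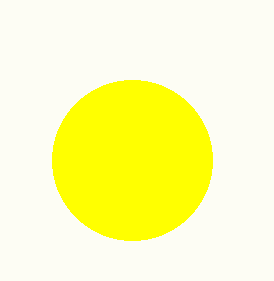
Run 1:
a = 132; b = 160; c = 80; col = 'yellow'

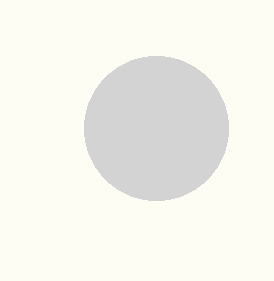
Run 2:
a = 156
b = 128
c = 72
col = 'lightgray'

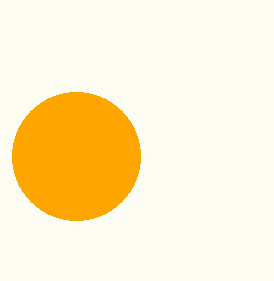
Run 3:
a = 76; b = 156; c = 64; col = 'orange'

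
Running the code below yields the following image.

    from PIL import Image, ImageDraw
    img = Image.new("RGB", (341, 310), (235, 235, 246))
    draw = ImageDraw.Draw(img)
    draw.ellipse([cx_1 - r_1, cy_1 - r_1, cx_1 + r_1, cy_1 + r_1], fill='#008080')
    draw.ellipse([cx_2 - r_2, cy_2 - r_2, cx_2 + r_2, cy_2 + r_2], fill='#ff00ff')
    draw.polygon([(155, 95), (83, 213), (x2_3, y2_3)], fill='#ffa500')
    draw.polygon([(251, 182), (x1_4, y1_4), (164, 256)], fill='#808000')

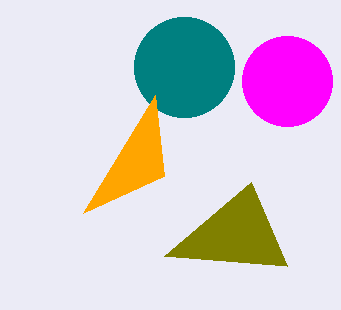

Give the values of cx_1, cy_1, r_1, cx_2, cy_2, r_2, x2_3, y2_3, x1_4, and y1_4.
cx_1 = 184; cy_1 = 67; r_1 = 50; cx_2 = 287; cy_2 = 81; r_2 = 45; x2_3 = 164; y2_3 = 176; x1_4 = 287; y1_4 = 266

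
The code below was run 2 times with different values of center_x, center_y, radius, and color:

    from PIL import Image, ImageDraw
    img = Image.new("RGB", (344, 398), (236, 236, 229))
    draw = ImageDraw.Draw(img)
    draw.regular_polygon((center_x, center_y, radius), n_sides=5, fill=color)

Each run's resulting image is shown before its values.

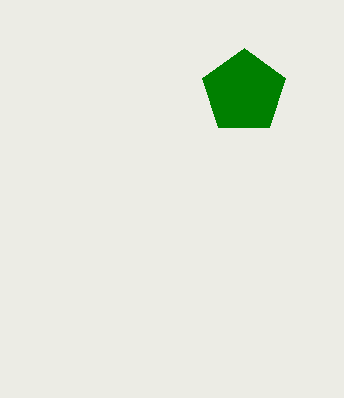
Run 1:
center_x = 244, center_y = 92, radius = 44, color = 'green'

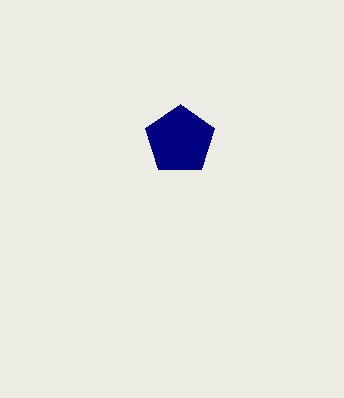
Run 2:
center_x = 180; center_y = 140; radius = 36; color = 'navy'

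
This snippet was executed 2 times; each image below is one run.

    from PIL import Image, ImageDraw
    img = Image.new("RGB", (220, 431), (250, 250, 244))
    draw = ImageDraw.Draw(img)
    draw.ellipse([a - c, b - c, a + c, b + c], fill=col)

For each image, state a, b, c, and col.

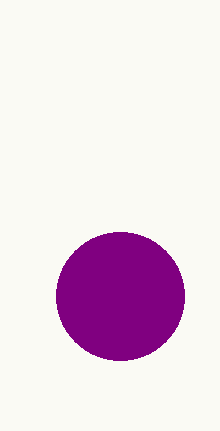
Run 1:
a = 120, b = 296, c = 64, col = 'purple'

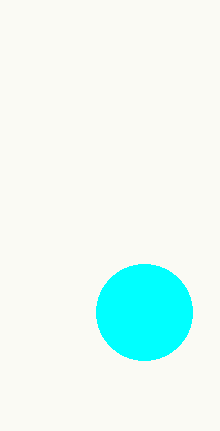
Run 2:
a = 144
b = 312
c = 48
col = 'cyan'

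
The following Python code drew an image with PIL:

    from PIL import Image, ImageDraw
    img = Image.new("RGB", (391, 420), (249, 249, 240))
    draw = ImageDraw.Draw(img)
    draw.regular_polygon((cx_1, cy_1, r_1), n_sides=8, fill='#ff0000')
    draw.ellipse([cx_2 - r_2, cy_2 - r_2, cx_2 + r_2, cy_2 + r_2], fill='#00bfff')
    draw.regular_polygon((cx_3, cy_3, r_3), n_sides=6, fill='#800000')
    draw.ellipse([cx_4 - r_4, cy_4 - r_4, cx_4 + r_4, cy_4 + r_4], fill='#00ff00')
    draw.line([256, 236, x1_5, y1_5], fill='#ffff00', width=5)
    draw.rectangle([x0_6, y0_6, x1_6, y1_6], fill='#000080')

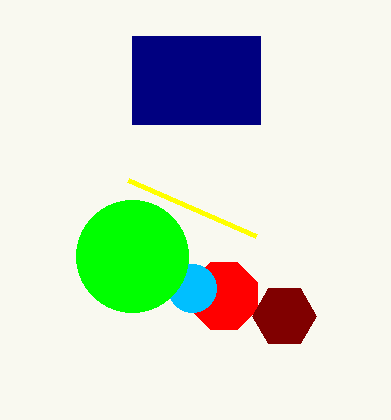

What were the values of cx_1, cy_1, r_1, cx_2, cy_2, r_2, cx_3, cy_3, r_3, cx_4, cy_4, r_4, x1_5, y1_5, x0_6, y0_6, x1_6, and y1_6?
cx_1 = 224, cy_1 = 296, r_1 = 36, cx_2 = 192, cy_2 = 288, r_2 = 24, cx_3 = 284, cy_3 = 316, r_3 = 32, cx_4 = 132, cy_4 = 256, r_4 = 56, x1_5 = 128, y1_5 = 180, x0_6 = 132, y0_6 = 36, x1_6 = 260, y1_6 = 124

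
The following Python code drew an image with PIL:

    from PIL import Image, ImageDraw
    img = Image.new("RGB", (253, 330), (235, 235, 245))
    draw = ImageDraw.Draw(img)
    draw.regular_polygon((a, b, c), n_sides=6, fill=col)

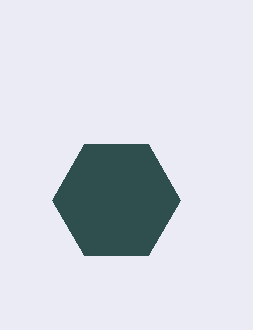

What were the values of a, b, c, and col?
a = 116
b = 200
c = 64
col = 'darkslategray'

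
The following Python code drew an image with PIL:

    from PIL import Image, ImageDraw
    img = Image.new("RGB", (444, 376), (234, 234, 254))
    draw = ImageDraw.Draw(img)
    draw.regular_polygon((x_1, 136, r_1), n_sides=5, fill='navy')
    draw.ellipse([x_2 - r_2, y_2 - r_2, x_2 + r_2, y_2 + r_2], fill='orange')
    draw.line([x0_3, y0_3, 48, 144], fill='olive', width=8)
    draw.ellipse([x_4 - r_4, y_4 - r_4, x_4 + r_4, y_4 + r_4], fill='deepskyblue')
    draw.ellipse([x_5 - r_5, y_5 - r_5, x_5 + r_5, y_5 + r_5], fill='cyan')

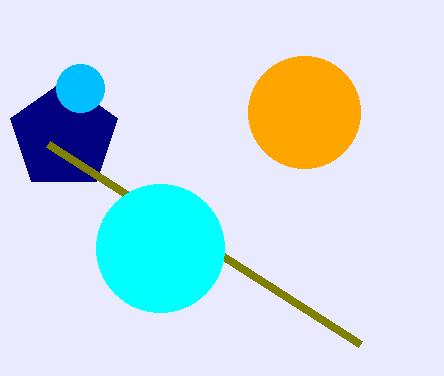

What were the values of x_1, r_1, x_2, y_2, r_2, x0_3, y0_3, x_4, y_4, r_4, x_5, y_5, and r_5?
x_1 = 64; r_1 = 56; x_2 = 304; y_2 = 112; r_2 = 56; x0_3 = 360; y0_3 = 344; x_4 = 80; y_4 = 88; r_4 = 24; x_5 = 160; y_5 = 248; r_5 = 64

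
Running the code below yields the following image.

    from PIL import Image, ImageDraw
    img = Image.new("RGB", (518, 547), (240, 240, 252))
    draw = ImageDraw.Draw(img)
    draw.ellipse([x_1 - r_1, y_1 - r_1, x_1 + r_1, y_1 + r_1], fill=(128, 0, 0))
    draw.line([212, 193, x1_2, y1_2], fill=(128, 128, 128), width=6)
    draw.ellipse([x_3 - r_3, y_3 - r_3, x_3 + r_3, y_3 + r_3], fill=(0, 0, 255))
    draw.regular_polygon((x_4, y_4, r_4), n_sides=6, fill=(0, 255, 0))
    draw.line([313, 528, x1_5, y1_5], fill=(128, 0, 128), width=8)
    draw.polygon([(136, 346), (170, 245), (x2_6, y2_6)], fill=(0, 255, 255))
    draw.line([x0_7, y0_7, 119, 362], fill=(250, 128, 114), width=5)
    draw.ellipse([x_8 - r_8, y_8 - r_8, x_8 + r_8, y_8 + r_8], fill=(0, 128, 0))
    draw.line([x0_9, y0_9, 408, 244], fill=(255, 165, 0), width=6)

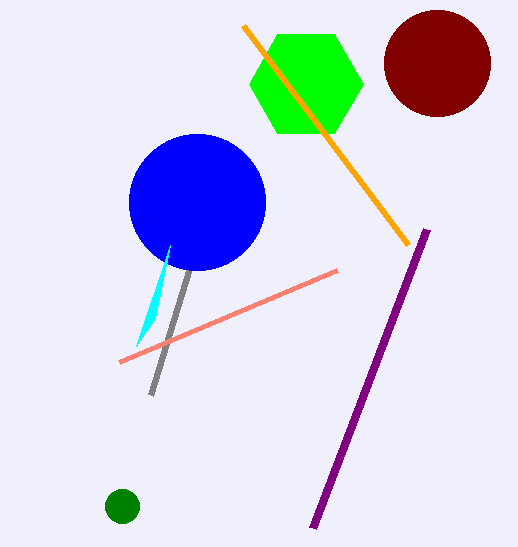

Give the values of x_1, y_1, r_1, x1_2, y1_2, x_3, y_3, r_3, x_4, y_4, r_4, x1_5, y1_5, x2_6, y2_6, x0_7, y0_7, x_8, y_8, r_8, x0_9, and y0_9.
x_1 = 437, y_1 = 63, r_1 = 53, x1_2 = 150, y1_2 = 395, x_3 = 197, y_3 = 202, r_3 = 68, x_4 = 306, y_4 = 84, r_4 = 57, x1_5 = 427, y1_5 = 229, x2_6 = 155, y2_6 = 318, x0_7 = 337, y0_7 = 270, x_8 = 122, y_8 = 506, r_8 = 17, x0_9 = 243, y0_9 = 25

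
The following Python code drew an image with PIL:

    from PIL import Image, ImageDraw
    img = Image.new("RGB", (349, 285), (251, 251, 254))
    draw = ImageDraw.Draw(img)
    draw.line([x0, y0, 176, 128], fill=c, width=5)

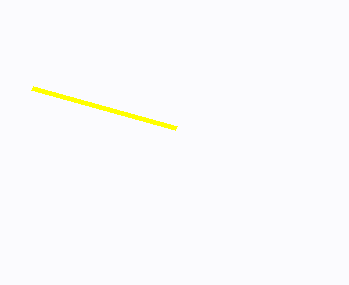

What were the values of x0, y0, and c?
x0 = 32, y0 = 88, c = 'yellow'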